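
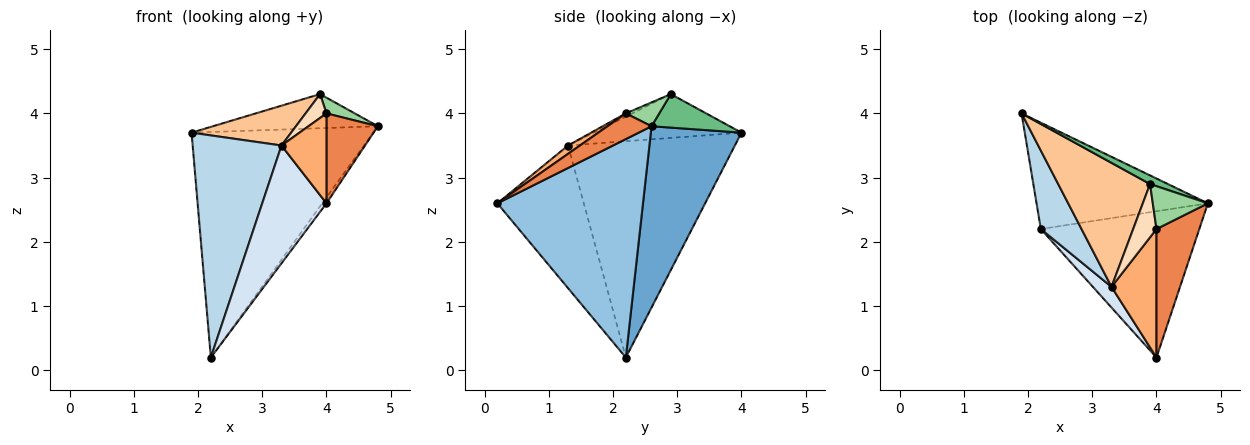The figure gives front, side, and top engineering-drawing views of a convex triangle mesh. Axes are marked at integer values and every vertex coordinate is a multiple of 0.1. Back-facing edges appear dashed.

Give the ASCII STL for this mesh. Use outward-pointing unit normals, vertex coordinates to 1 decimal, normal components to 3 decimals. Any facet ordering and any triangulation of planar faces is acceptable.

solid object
 facet normal 0.411 0.824 -0.389
  outer loop
   vertex 2.2 2.2 0.2
   vertex 1.9 4.0 3.7
   vertex 4.8 2.6 3.8
  endloop
 endfacet
 facet normal 0.809 0.024 -0.587
  outer loop
   vertex 2.2 2.2 0.2
   vertex 4.8 2.6 3.8
   vertex 4.0 0.2 2.6
  endloop
 endfacet
 facet normal -0.871 -0.464 0.164
  outer loop
   vertex 3.3 1.3 3.5
   vertex 1.9 4.0 3.7
   vertex 2.2 2.2 0.2
  endloop
 endfacet
 facet normal -0.798 -0.593 0.104
  outer loop
   vertex 3.3 1.3 3.5
   vertex 2.2 2.2 0.2
   vertex 4.0 0.2 2.6
  endloop
 endfacet
 facet normal 0.441 -0.515 0.735
  outer loop
   vertex 4.0 2.2 4.0
   vertex 4.0 0.2 2.6
   vertex 4.8 2.6 3.8
  endloop
 endfacet
 facet normal 0.150 -0.567 0.810
  outer loop
   vertex 4.0 2.2 4.0
   vertex 3.3 1.3 3.5
   vertex 4.0 0.2 2.6
  endloop
 endfacet
 facet normal -0.413 -0.279 0.867
  outer loop
   vertex 3.9 2.9 4.3
   vertex 1.9 4.0 3.7
   vertex 3.3 1.3 3.5
  endloop
 endfacet
 facet normal -0.125 -0.406 0.905
  outer loop
   vertex 3.9 2.9 4.3
   vertex 3.3 1.3 3.5
   vertex 4.0 2.2 4.0
  endloop
 endfacet
 facet normal 0.418 0.881 0.223
  outer loop
   vertex 3.9 2.9 4.3
   vertex 4.8 2.6 3.8
   vertex 1.9 4.0 3.7
  endloop
 endfacet
 facet normal 0.377 -0.319 0.870
  outer loop
   vertex 3.9 2.9 4.3
   vertex 4.0 2.2 4.0
   vertex 4.8 2.6 3.8
  endloop
 endfacet
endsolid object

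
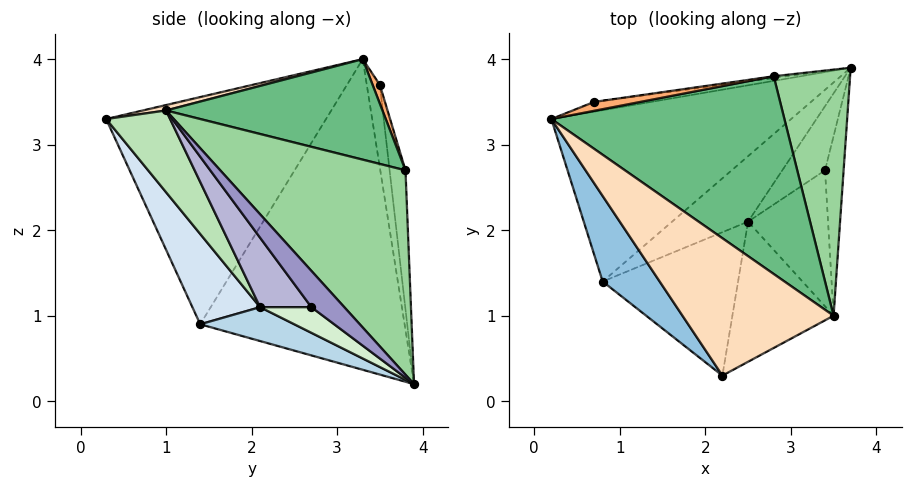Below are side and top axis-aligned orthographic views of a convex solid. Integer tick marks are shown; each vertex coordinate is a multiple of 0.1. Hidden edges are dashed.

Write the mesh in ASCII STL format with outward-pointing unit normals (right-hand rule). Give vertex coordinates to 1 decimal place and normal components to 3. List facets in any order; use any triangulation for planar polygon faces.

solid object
 facet normal -0.634 0.599 -0.490
  outer loop
   vertex 0.8 1.4 0.9
   vertex 0.2 3.3 4.0
   vertex 3.7 3.9 0.2
  endloop
 endfacet
 facet normal -0.793 -0.575 0.199
  outer loop
   vertex 0.8 1.4 0.9
   vertex 2.2 0.3 3.3
   vertex 0.2 3.3 4.0
  endloop
 endfacet
 facet normal 0.329 -0.589 -0.738
  outer loop
   vertex 2.5 2.1 1.1
   vertex 0.8 1.4 0.9
   vertex 3.7 3.9 0.2
  endloop
 endfacet
 facet normal 0.371 -0.743 -0.557
  outer loop
   vertex 2.5 2.1 1.1
   vertex 2.2 0.3 3.3
   vertex 0.8 1.4 0.9
  endloop
 endfacet
 facet normal -0.525 0.770 -0.362
  outer loop
   vertex 0.7 3.5 3.7
   vertex 3.7 3.9 0.2
   vertex 0.2 3.3 4.0
  endloop
 endfacet
 facet normal 0.345 0.407 0.846
  outer loop
   vertex 0.7 3.5 3.7
   vertex 0.2 3.3 4.0
   vertex 2.8 3.8 2.7
  endloop
 endfacet
 facet normal -0.148 0.989 -0.014
  outer loop
   vertex 0.7 3.5 3.7
   vertex 2.8 3.8 2.7
   vertex 3.7 3.9 0.2
  endloop
 endfacet
 facet normal 0.035 -0.205 0.978
  outer loop
   vertex 3.5 1.0 3.4
   vertex 0.2 3.3 4.0
   vertex 2.2 0.3 3.3
  endloop
 endfacet
 facet normal 0.376 0.312 0.872
  outer loop
   vertex 3.5 1.0 3.4
   vertex 2.8 3.8 2.7
   vertex 0.2 3.3 4.0
  endloop
 endfacet
 facet normal 0.892 0.306 0.333
  outer loop
   vertex 3.5 1.0 3.4
   vertex 3.7 3.9 0.2
   vertex 2.8 3.8 2.7
  endloop
 endfacet
 facet normal 0.432 -0.726 -0.535
  outer loop
   vertex 3.5 1.0 3.4
   vertex 2.2 0.3 3.3
   vertex 2.5 2.1 1.1
  endloop
 endfacet
 facet normal 0.407 -0.611 -0.679
  outer loop
   vertex 3.4 2.7 1.1
   vertex 2.5 2.1 1.1
   vertex 3.7 3.9 0.2
  endloop
 endfacet
 facet normal 0.775 -0.492 -0.397
  outer loop
   vertex 3.4 2.7 1.1
   vertex 3.7 3.9 0.2
   vertex 3.5 1.0 3.4
  endloop
 endfacet
 facet normal 0.467 -0.701 -0.539
  outer loop
   vertex 3.4 2.7 1.1
   vertex 3.5 1.0 3.4
   vertex 2.5 2.1 1.1
  endloop
 endfacet
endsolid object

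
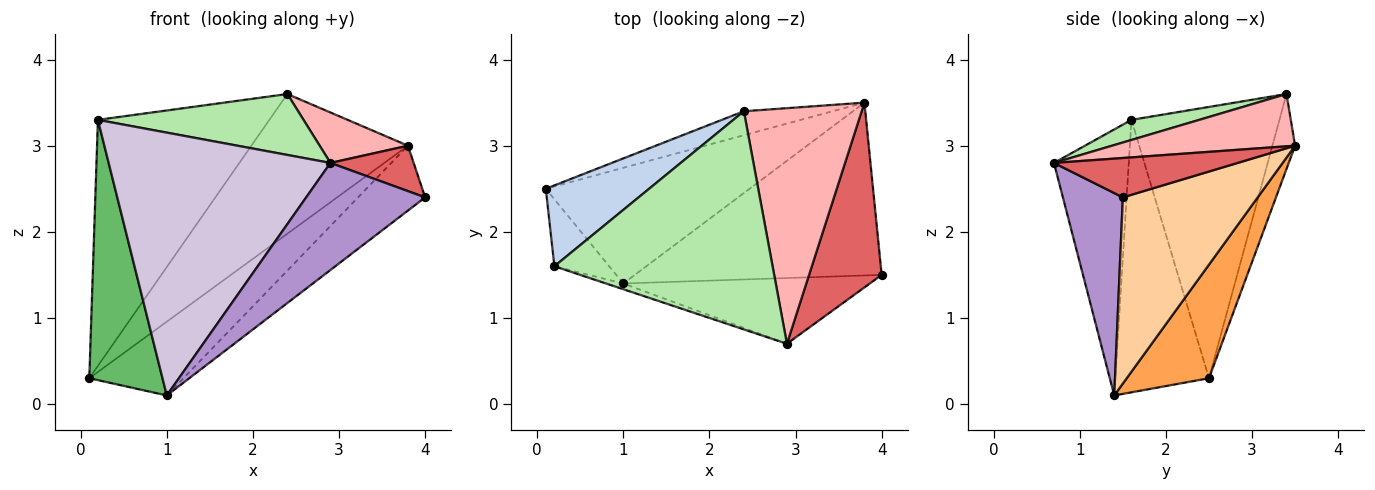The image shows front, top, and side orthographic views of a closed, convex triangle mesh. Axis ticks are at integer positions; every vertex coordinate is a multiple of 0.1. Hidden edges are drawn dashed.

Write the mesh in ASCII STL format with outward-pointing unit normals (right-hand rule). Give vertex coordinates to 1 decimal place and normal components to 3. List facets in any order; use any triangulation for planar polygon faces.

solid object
 facet normal -0.141 0.976 -0.167
  outer loop
   vertex 2.4 3.4 3.6
   vertex 3.8 3.5 3.0
   vertex 0.1 2.5 0.3
  endloop
 endfacet
 facet normal -0.634 0.735 0.242
  outer loop
   vertex 0.2 1.6 3.3
   vertex 2.4 3.4 3.6
   vertex 0.1 2.5 0.3
  endloop
 endfacet
 facet normal 0.425 0.487 -0.763
  outer loop
   vertex 1.0 1.4 0.1
   vertex 0.1 2.5 0.3
   vertex 3.8 3.5 3.0
  endloop
 endfacet
 facet normal 0.577 0.287 -0.765
  outer loop
   vertex 1.0 1.4 0.1
   vertex 3.8 3.5 3.0
   vertex 4.0 1.5 2.4
  endloop
 endfacet
 facet normal -0.778 -0.608 -0.157
  outer loop
   vertex 1.0 1.4 0.1
   vertex 0.2 1.6 3.3
   vertex 0.1 2.5 0.3
  endloop
 endfacet
 facet normal 0.088 -0.268 0.959
  outer loop
   vertex 2.9 0.7 2.8
   vertex 2.4 3.4 3.6
   vertex 0.2 1.6 3.3
  endloop
 endfacet
 facet normal 0.466 -0.211 0.859
  outer loop
   vertex 2.9 0.7 2.8
   vertex 4.0 1.5 2.4
   vertex 3.8 3.5 3.0
  endloop
 endfacet
 facet normal 0.398 -0.192 0.897
  outer loop
   vertex 2.9 0.7 2.8
   vertex 3.8 3.5 3.0
   vertex 2.4 3.4 3.6
  endloop
 endfacet
 facet normal 0.395 -0.783 -0.481
  outer loop
   vertex 2.9 0.7 2.8
   vertex 1.0 1.4 0.1
   vertex 4.0 1.5 2.4
  endloop
 endfacet
 facet normal -0.320 -0.947 -0.021
  outer loop
   vertex 2.9 0.7 2.8
   vertex 0.2 1.6 3.3
   vertex 1.0 1.4 0.1
  endloop
 endfacet
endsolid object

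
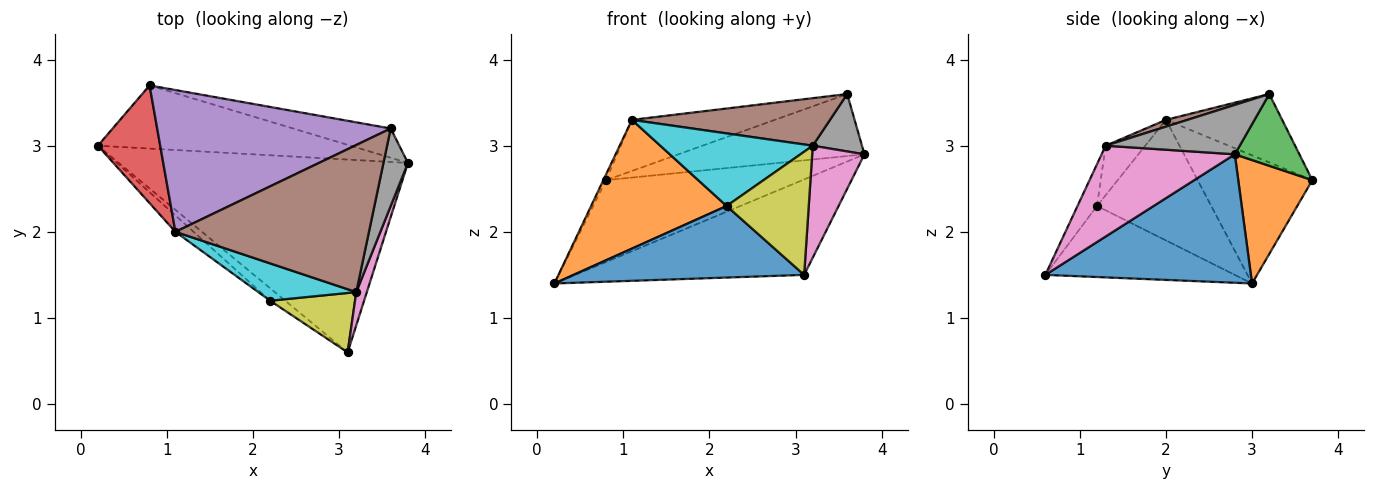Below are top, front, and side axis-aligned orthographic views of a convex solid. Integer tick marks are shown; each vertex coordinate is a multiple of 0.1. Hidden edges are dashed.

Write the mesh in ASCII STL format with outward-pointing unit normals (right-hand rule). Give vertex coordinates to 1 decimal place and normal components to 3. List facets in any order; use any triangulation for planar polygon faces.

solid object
 facet normal 0.370 0.412 -0.833
  outer loop
   vertex 3.1 0.6 1.5
   vertex 0.2 3.0 1.4
   vertex 3.8 2.8 2.9
  endloop
 endfacet
 facet normal 0.286 0.759 -0.586
  outer loop
   vertex 0.8 3.7 2.6
   vertex 3.8 2.8 2.9
   vertex 0.2 3.0 1.4
  endloop
 endfacet
 facet normal 0.300 0.863 -0.407
  outer loop
   vertex 0.8 3.7 2.6
   vertex 3.6 3.2 3.6
   vertex 3.8 2.8 2.9
  endloop
 endfacet
 facet normal -0.899 0.021 0.437
  outer loop
   vertex 0.8 3.7 2.6
   vertex 0.2 3.0 1.4
   vertex 1.1 2.0 3.3
  endloop
 endfacet
 facet normal -0.266 0.327 0.907
  outer loop
   vertex 0.8 3.7 2.6
   vertex 1.1 2.0 3.3
   vertex 3.6 3.2 3.6
  endloop
 endfacet
 facet normal 0.033 -0.307 0.951
  outer loop
   vertex 3.2 1.3 3.0
   vertex 3.6 3.2 3.6
   vertex 1.1 2.0 3.3
  endloop
 endfacet
 facet normal 0.926 -0.363 0.108
  outer loop
   vertex 3.2 1.3 3.0
   vertex 3.1 0.6 1.5
   vertex 3.8 2.8 2.9
  endloop
 endfacet
 facet normal 0.851 -0.312 0.422
  outer loop
   vertex 3.2 1.3 3.0
   vertex 3.8 2.8 2.9
   vertex 3.6 3.2 3.6
  endloop
 endfacet
 facet normal -0.209 -0.881 0.425
  outer loop
   vertex 2.2 1.2 2.3
   vertex 3.1 0.6 1.5
   vertex 3.2 1.3 3.0
  endloop
 endfacet
 facet normal -0.225 -0.867 0.445
  outer loop
   vertex 2.2 1.2 2.3
   vertex 3.2 1.3 3.0
   vertex 1.1 2.0 3.3
  endloop
 endfacet
 facet normal -0.629 -0.766 -0.133
  outer loop
   vertex 2.2 1.2 2.3
   vertex 0.2 3.0 1.4
   vertex 3.1 0.6 1.5
  endloop
 endfacet
 facet normal -0.641 -0.761 -0.097
  outer loop
   vertex 2.2 1.2 2.3
   vertex 1.1 2.0 3.3
   vertex 0.2 3.0 1.4
  endloop
 endfacet
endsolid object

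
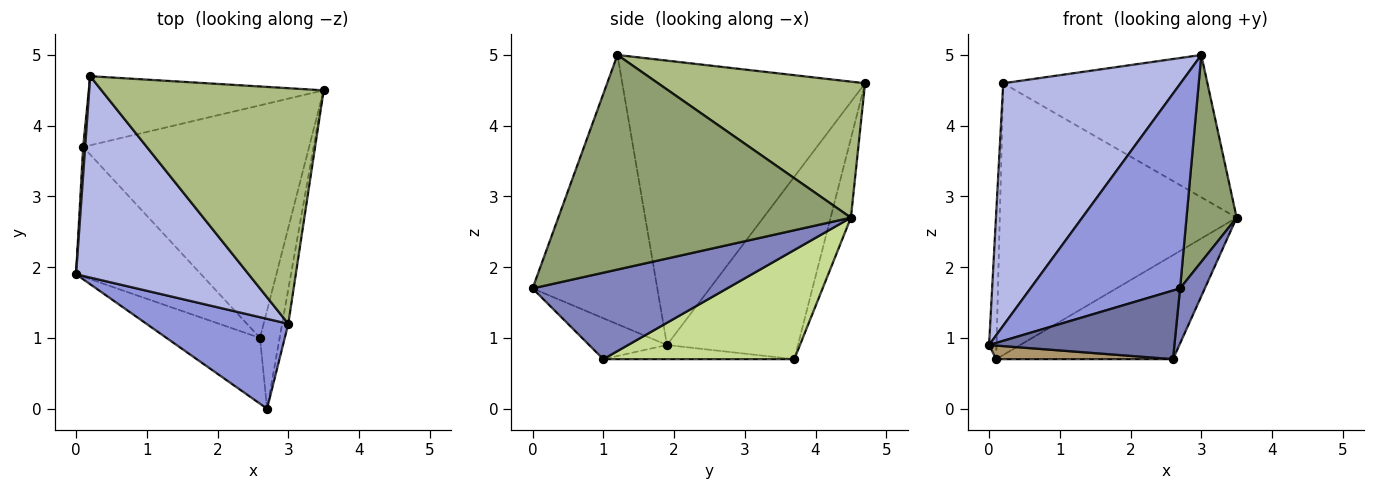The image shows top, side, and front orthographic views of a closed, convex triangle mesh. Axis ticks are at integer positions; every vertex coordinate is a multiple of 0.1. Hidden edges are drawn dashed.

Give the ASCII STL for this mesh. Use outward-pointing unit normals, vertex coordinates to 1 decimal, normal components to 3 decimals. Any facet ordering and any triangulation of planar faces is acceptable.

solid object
 facet normal -0.290 -0.691 -0.662
  outer loop
   vertex 2.6 1.0 0.7
   vertex 2.7 0.0 1.7
   vertex 0.0 1.9 0.9
  endloop
 endfacet
 facet normal 0.968 -0.123 -0.220
  outer loop
   vertex 2.6 1.0 0.7
   vertex 3.5 4.5 2.7
   vertex 2.7 0.0 1.7
  endloop
 endfacet
 facet normal -0.607 -0.728 0.320
  outer loop
   vertex 3.0 1.2 5.0
   vertex 0.0 1.9 0.9
   vertex 2.7 0.0 1.7
  endloop
 endfacet
 facet normal -0.725 -0.530 0.440
  outer loop
   vertex 3.0 1.2 5.0
   vertex 0.2 4.7 4.6
   vertex 0.0 1.9 0.9
  endloop
 endfacet
 facet normal 0.985 -0.169 -0.028
  outer loop
   vertex 3.0 1.2 5.0
   vertex 2.7 0.0 1.7
   vertex 3.5 4.5 2.7
  endloop
 endfacet
 facet normal 0.464 0.458 0.758
  outer loop
   vertex 3.0 1.2 5.0
   vertex 3.5 4.5 2.7
   vertex 0.2 4.7 4.6
  endloop
 endfacet
 facet normal 0.403 0.374 -0.835
  outer loop
   vertex 0.1 3.7 0.7
   vertex 3.5 4.5 2.7
   vertex 2.6 1.0 0.7
  endloop
 endfacet
 facet normal -0.083 0.966 -0.246
  outer loop
   vertex 0.1 3.7 0.7
   vertex 0.2 4.7 4.6
   vertex 3.5 4.5 2.7
  endloop
 endfacet
 facet normal -0.112 -0.104 -0.988
  outer loop
   vertex 0.1 3.7 0.7
   vertex 2.6 1.0 0.7
   vertex 0.0 1.9 0.9
  endloop
 endfacet
 facet normal -0.998 0.057 0.011
  outer loop
   vertex 0.1 3.7 0.7
   vertex 0.0 1.9 0.9
   vertex 0.2 4.7 4.6
  endloop
 endfacet
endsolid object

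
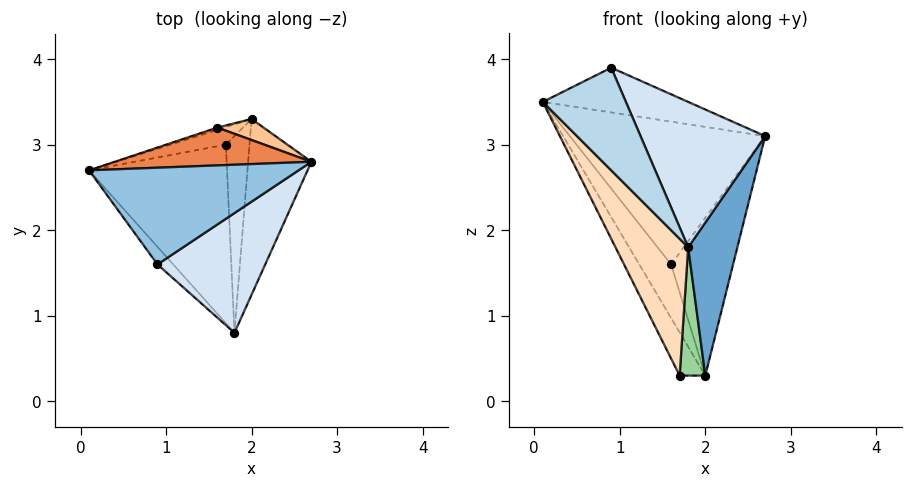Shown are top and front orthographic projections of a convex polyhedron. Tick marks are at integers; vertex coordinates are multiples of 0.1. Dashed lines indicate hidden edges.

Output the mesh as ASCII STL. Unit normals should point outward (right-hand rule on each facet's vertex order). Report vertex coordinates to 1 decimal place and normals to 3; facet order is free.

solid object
 facet normal 0.931 -0.240 -0.276
  outer loop
   vertex 2.0 3.3 0.3
   vertex 2.7 2.8 3.1
   vertex 1.8 0.8 1.8
  endloop
 endfacet
 facet normal 0.123 0.417 0.901
  outer loop
   vertex 0.9 1.6 3.9
   vertex 2.7 2.8 3.1
   vertex 0.1 2.7 3.5
  endloop
 endfacet
 facet normal -0.786 -0.610 -0.105
  outer loop
   vertex 0.9 1.6 3.9
   vertex 0.1 2.7 3.5
   vertex 1.8 0.8 1.8
  endloop
 endfacet
 facet normal 0.623 -0.604 0.497
  outer loop
   vertex 0.9 1.6 3.9
   vertex 1.8 0.8 1.8
   vertex 2.7 2.8 3.1
  endloop
 endfacet
 facet normal 0.002 0.967 0.256
  outer loop
   vertex 1.6 3.2 1.6
   vertex 0.1 2.7 3.5
   vertex 2.7 2.8 3.1
  endloop
 endfacet
 facet normal -0.360 0.932 -0.039
  outer loop
   vertex 1.6 3.2 1.6
   vertex 2.0 3.3 0.3
   vertex 0.1 2.7 3.5
  endloop
 endfacet
 facet normal 0.178 0.975 0.130
  outer loop
   vertex 1.6 3.2 1.6
   vertex 2.7 2.8 3.1
   vertex 2.0 3.3 0.3
  endloop
 endfacet
 facet normal -0.827 -0.342 -0.446
  outer loop
   vertex 1.7 3.0 0.3
   vertex 1.8 0.8 1.8
   vertex 0.1 2.7 3.5
  endloop
 endfacet
 facet normal -0.680 0.680 -0.276
  outer loop
   vertex 1.7 3.0 0.3
   vertex 0.1 2.7 3.5
   vertex 2.0 3.3 0.3
  endloop
 endfacet
 facet normal 0.479 -0.479 -0.735
  outer loop
   vertex 1.7 3.0 0.3
   vertex 2.0 3.3 0.3
   vertex 1.8 0.8 1.8
  endloop
 endfacet
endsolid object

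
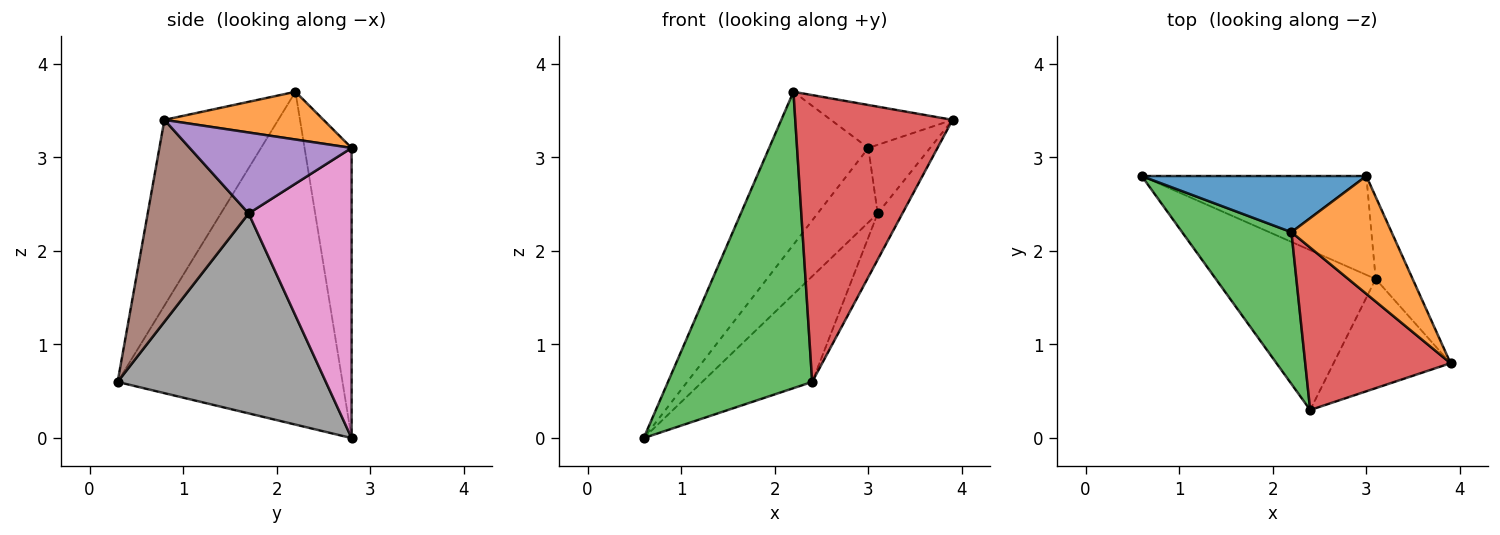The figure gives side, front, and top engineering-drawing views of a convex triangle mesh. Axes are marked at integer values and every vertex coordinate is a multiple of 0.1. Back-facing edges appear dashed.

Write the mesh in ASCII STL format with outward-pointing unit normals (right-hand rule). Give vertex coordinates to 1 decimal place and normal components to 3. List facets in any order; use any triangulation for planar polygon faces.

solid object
 facet normal -0.407 0.857 0.315
  outer loop
   vertex 2.2 2.2 3.7
   vertex 3.0 2.8 3.1
   vertex 0.6 2.8 0.0
  endloop
 endfacet
 facet normal 0.409 0.313 0.857
  outer loop
   vertex 2.2 2.2 3.7
   vertex 3.9 0.8 3.4
   vertex 3.0 2.8 3.1
  endloop
 endfacet
 facet normal -0.811 -0.520 0.267
  outer loop
   vertex 2.4 0.3 0.6
   vertex 2.2 2.2 3.7
   vertex 0.6 2.8 0.0
  endloop
 endfacet
 facet normal -0.533 -0.736 0.417
  outer loop
   vertex 2.4 0.3 0.6
   vertex 3.9 0.8 3.4
   vertex 2.2 2.2 3.7
  endloop
 endfacet
 facet normal 0.859 0.328 -0.392
  outer loop
   vertex 3.1 1.7 2.4
   vertex 3.0 2.8 3.1
   vertex 3.9 0.8 3.4
  endloop
 endfacet
 facet normal 0.846 0.207 -0.490
  outer loop
   vertex 3.1 1.7 2.4
   vertex 3.9 0.8 3.4
   vertex 2.4 0.3 0.6
  endloop
 endfacet
 facet normal 0.718 0.419 -0.556
  outer loop
   vertex 3.1 1.7 2.4
   vertex 0.6 2.8 0.0
   vertex 3.0 2.8 3.1
  endloop
 endfacet
 facet normal 0.722 0.381 -0.577
  outer loop
   vertex 3.1 1.7 2.4
   vertex 2.4 0.3 0.6
   vertex 0.6 2.8 0.0
  endloop
 endfacet
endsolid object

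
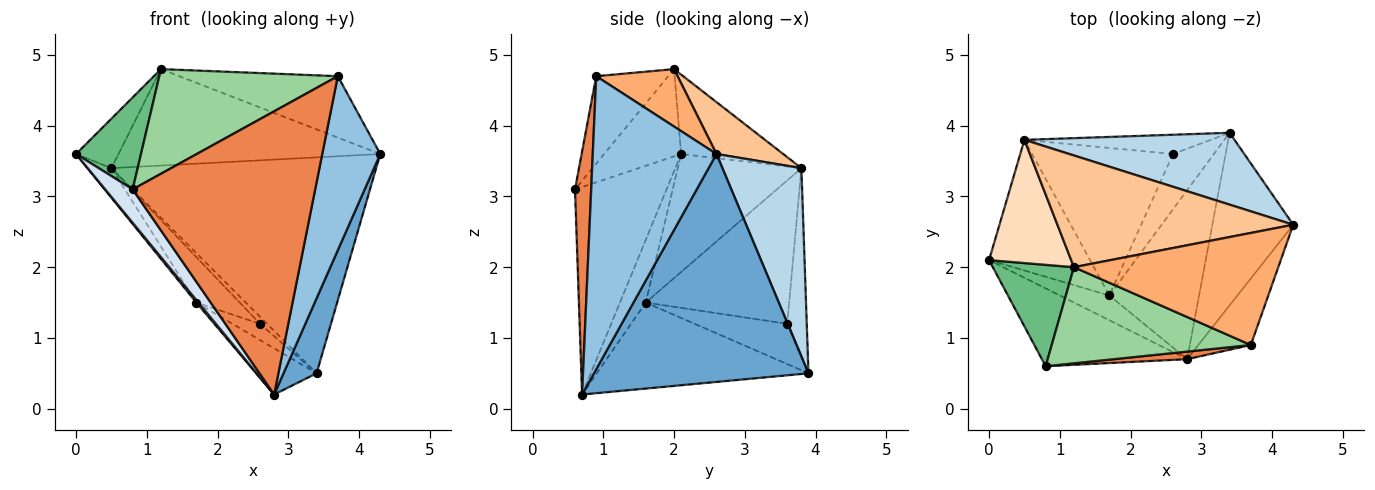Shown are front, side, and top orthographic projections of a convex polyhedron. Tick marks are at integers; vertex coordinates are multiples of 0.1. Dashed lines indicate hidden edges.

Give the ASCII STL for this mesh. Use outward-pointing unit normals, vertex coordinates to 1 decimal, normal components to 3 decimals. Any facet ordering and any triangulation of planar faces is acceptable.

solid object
 facet normal 0.933 -0.144 -0.331
  outer loop
   vertex 3.4 3.9 0.5
   vertex 4.3 2.6 3.6
   vertex 2.8 0.7 0.2
  endloop
 endfacet
 facet normal 0.894 -0.419 -0.160
  outer loop
   vertex 3.7 0.9 4.7
   vertex 2.8 0.7 0.2
   vertex 4.3 2.6 3.6
  endloop
 endfacet
 facet normal 0.272 0.913 0.304
  outer loop
   vertex 0.5 3.8 3.4
   vertex 4.3 2.6 3.6
   vertex 3.4 3.9 0.5
  endloop
 endfacet
 facet normal -0.796 -0.239 -0.557
  outer loop
   vertex 0.8 0.6 3.1
   vertex 0.0 2.1 3.6
   vertex 2.8 0.7 0.2
  endloop
 endfacet
 facet normal 0.088 -0.996 0.027
  outer loop
   vertex 0.8 0.6 3.1
   vertex 2.8 0.7 0.2
   vertex 3.7 0.9 4.7
  endloop
 endfacet
 facet normal 0.239 0.467 0.852
  outer loop
   vertex 1.2 2.0 4.8
   vertex 3.7 0.9 4.7
   vertex 4.3 2.6 3.6
  endloop
 endfacet
 facet normal 0.164 0.645 0.747
  outer loop
   vertex 1.2 2.0 4.8
   vertex 4.3 2.6 3.6
   vertex 0.5 3.8 3.4
  endloop
 endfacet
 facet normal -0.668 0.278 0.691
  outer loop
   vertex 1.2 2.0 4.8
   vertex 0.5 3.8 3.4
   vertex 0.0 2.1 3.6
  endloop
 endfacet
 facet normal -0.623 -0.525 0.579
  outer loop
   vertex 1.2 2.0 4.8
   vertex 0.0 2.1 3.6
   vertex 0.8 0.6 3.1
  endloop
 endfacet
 facet normal -0.285 -0.706 0.648
  outer loop
   vertex 1.2 2.0 4.8
   vertex 0.8 0.6 3.1
   vertex 3.7 0.9 4.7
  endloop
 endfacet
 facet normal -0.679 0.194 -0.708
  outer loop
   vertex 1.7 1.6 1.5
   vertex 3.4 3.9 0.5
   vertex 2.8 0.7 0.2
  endloop
 endfacet
 facet normal -0.783 -0.063 -0.619
  outer loop
   vertex 1.7 1.6 1.5
   vertex 2.8 0.7 0.2
   vertex 0.0 2.1 3.6
  endloop
 endfacet
 facet normal -0.752 0.145 -0.643
  outer loop
   vertex 1.7 1.6 1.5
   vertex 0.0 2.1 3.6
   vertex 0.5 3.8 3.4
  endloop
 endfacet
 facet normal -0.689 0.250 -0.680
  outer loop
   vertex 2.6 3.6 1.2
   vertex 0.5 3.8 3.4
   vertex 3.4 3.9 0.5
  endloop
 endfacet
 facet normal -0.687 0.204 -0.697
  outer loop
   vertex 2.6 3.6 1.2
   vertex 3.4 3.9 0.5
   vertex 1.7 1.6 1.5
  endloop
 endfacet
 facet normal -0.697 0.211 -0.685
  outer loop
   vertex 2.6 3.6 1.2
   vertex 1.7 1.6 1.5
   vertex 0.5 3.8 3.4
  endloop
 endfacet
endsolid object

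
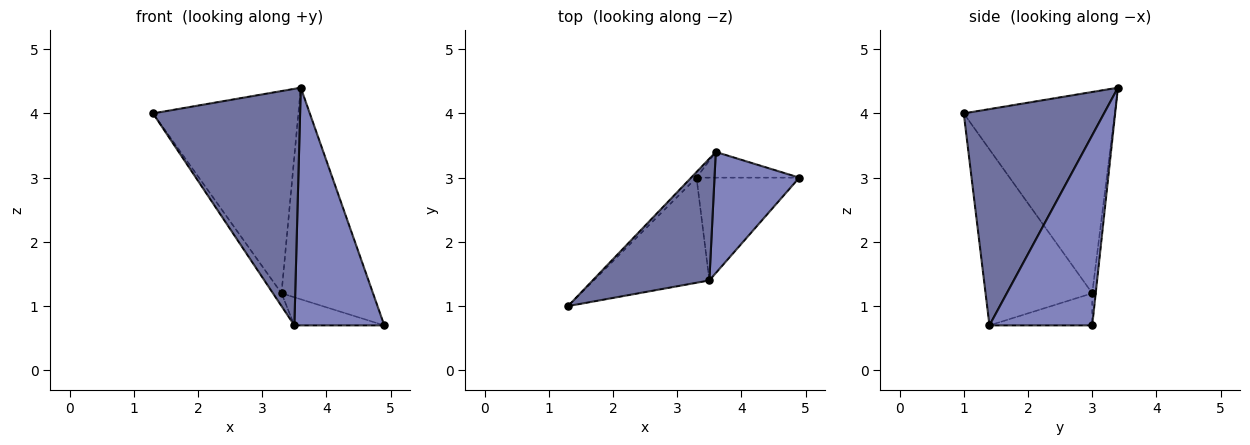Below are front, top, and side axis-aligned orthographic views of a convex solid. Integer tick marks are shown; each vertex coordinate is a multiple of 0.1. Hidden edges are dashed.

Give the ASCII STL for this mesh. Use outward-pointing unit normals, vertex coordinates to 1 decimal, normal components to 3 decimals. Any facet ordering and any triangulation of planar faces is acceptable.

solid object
 facet normal 0.647 -0.678 0.349
  outer loop
   vertex 3.5 1.4 0.7
   vertex 3.6 3.4 4.4
   vertex 1.3 1.0 4.0
  endloop
 endfacet
 facet normal 0.713 -0.624 0.318
  outer loop
   vertex 3.5 1.4 0.7
   vertex 4.9 3.0 0.7
   vertex 3.6 3.4 4.4
  endloop
 endfacet
 facet normal -0.289 0.253 -0.924
  outer loop
   vertex 3.3 3.0 1.2
   vertex 4.9 3.0 0.7
   vertex 3.5 1.4 0.7
  endloop
 endfacet
 facet normal -0.038 0.992 -0.120
  outer loop
   vertex 3.3 3.0 1.2
   vertex 3.6 3.4 4.4
   vertex 4.9 3.0 0.7
  endloop
 endfacet
 facet normal -0.834 0.067 -0.548
  outer loop
   vertex 3.3 3.0 1.2
   vertex 3.5 1.4 0.7
   vertex 1.3 1.0 4.0
  endloop
 endfacet
 facet normal -0.720 0.693 -0.019
  outer loop
   vertex 3.3 3.0 1.2
   vertex 1.3 1.0 4.0
   vertex 3.6 3.4 4.4
  endloop
 endfacet
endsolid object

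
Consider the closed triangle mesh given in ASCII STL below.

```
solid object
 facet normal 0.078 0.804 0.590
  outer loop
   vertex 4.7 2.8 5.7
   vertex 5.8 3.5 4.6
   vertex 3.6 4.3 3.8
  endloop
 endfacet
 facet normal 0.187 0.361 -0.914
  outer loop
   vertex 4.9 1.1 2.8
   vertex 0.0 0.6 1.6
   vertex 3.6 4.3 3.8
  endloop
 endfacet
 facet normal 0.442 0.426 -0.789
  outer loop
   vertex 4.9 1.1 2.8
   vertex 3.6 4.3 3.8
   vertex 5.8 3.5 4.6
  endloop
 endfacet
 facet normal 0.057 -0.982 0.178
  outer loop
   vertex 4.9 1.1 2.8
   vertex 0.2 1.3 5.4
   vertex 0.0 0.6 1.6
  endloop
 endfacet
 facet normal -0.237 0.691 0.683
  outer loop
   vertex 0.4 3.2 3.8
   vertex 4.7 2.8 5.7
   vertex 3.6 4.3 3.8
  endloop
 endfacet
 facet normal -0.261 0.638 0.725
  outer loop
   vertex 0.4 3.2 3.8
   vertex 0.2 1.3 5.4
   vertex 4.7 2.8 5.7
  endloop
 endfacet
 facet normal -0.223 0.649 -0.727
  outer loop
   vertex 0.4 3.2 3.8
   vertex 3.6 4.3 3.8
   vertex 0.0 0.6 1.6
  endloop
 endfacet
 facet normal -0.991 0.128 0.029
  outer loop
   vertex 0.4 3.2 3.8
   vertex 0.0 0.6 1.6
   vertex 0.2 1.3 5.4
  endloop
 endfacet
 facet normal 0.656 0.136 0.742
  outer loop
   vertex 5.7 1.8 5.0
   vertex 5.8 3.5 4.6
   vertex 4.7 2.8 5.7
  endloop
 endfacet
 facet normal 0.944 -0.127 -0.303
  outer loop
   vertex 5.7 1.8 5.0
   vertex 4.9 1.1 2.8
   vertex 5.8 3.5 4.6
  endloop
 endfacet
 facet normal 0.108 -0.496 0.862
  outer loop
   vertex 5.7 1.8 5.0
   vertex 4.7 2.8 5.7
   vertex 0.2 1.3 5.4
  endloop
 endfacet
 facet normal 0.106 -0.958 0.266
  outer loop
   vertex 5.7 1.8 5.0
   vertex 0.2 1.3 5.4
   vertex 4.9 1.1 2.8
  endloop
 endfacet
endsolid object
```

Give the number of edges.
18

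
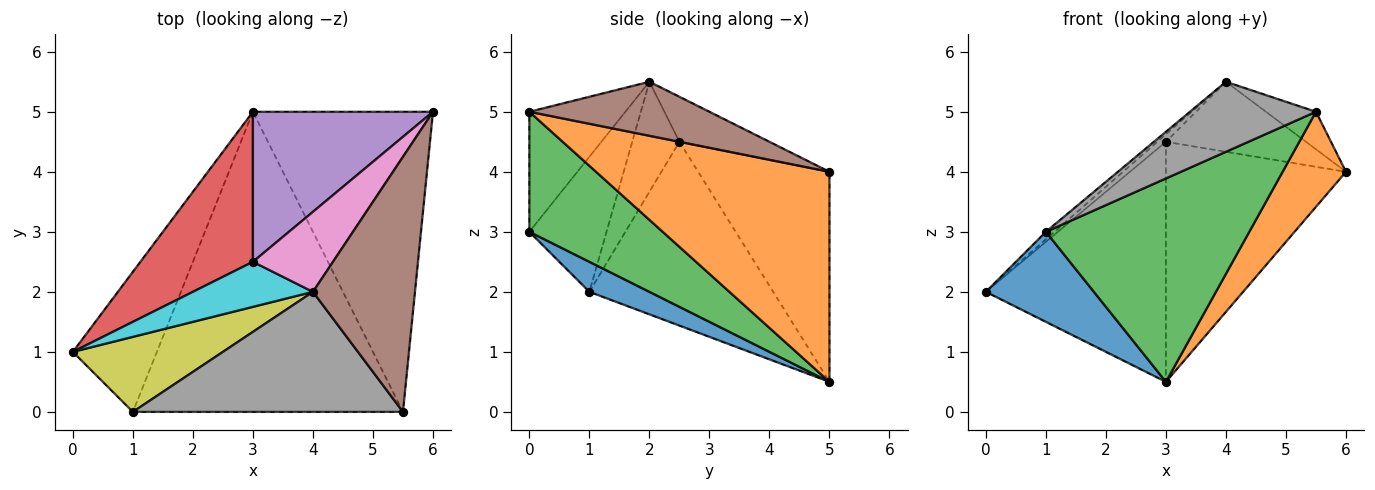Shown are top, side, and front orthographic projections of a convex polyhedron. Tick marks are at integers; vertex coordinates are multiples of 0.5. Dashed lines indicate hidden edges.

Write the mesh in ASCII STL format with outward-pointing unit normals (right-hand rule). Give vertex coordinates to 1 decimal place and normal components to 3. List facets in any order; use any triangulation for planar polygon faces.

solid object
 facet normal 0.288 -0.518 -0.806
  outer loop
   vertex 1.0 0.0 3.0
   vertex 0.0 1.0 2.0
   vertex 3.0 5.0 0.5
  endloop
 endfacet
 facet normal 0.744 -0.202 -0.637
  outer loop
   vertex 5.5 0.0 5.0
   vertex 3.0 5.0 0.5
   vertex 6.0 5.0 4.0
  endloop
 endfacet
 facet normal 0.345 -0.527 -0.777
  outer loop
   vertex 5.5 0.0 5.0
   vertex 1.0 0.0 3.0
   vertex 3.0 5.0 0.5
  endloop
 endfacet
 facet normal -0.654 0.641 0.401
  outer loop
   vertex 3.0 2.5 4.5
   vertex 3.0 5.0 0.5
   vertex 0.0 1.0 2.0
  endloop
 endfacet
 facet normal -0.526 0.721 0.451
  outer loop
   vertex 3.0 2.5 4.5
   vertex 6.0 5.0 4.0
   vertex 3.0 5.0 0.5
  endloop
 endfacet
 facet normal 0.464 0.129 0.876
  outer loop
   vertex 4.0 2.0 5.5
   vertex 5.5 0.0 5.0
   vertex 6.0 5.0 4.0
  endloop
 endfacet
 facet normal -0.390 0.606 0.693
  outer loop
   vertex 4.0 2.0 5.5
   vertex 6.0 5.0 4.0
   vertex 3.0 2.5 4.5
  endloop
 endfacet
 facet normal -0.358 -0.470 0.806
  outer loop
   vertex 4.0 2.0 5.5
   vertex 1.0 0.0 3.0
   vertex 5.5 0.0 5.0
  endloop
 endfacet
 facet normal -0.667 0.074 0.741
  outer loop
   vertex 4.0 2.0 5.5
   vertex 0.0 1.0 2.0
   vertex 1.0 0.0 3.0
  endloop
 endfacet
 facet normal -0.671 0.122 0.732
  outer loop
   vertex 4.0 2.0 5.5
   vertex 3.0 2.5 4.5
   vertex 0.0 1.0 2.0
  endloop
 endfacet
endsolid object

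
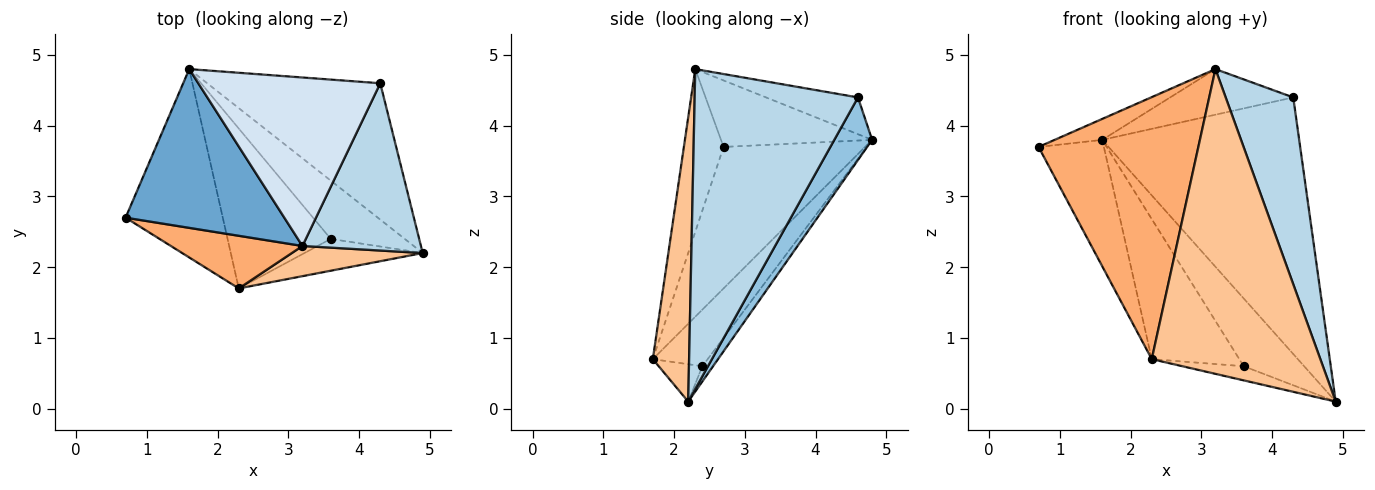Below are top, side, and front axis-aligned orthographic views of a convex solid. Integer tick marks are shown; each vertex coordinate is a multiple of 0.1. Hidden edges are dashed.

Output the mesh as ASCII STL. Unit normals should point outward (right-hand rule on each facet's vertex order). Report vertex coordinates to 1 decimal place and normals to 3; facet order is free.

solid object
 facet normal -0.384 0.121 0.916
  outer loop
   vertex 3.2 2.3 4.8
   vertex 1.6 4.8 3.8
   vertex 0.7 2.7 3.7
  endloop
 endfacet
 facet normal 0.167 0.871 -0.463
  outer loop
   vertex 4.3 4.6 4.4
   vertex 4.9 2.2 0.1
   vertex 1.6 4.8 3.8
  endloop
 endfacet
 facet normal 0.874 -0.362 0.324
  outer loop
   vertex 4.3 4.6 4.4
   vertex 3.2 2.3 4.8
   vertex 4.9 2.2 0.1
  endloop
 endfacet
 facet normal -0.192 0.256 0.947
  outer loop
   vertex 4.3 4.6 4.4
   vertex 1.6 4.8 3.8
   vertex 3.2 2.3 4.8
  endloop
 endfacet
 facet normal -0.770 0.355 -0.529
  outer loop
   vertex 2.3 1.7 0.7
   vertex 0.7 2.7 3.7
   vertex 1.6 4.8 3.8
  endloop
 endfacet
 facet normal -0.237 -0.953 0.191
  outer loop
   vertex 2.3 1.7 0.7
   vertex 3.2 2.3 4.8
   vertex 0.7 2.7 3.7
  endloop
 endfacet
 facet normal 0.209 -0.973 0.096
  outer loop
   vertex 2.3 1.7 0.7
   vertex 4.9 2.2 0.1
   vertex 3.2 2.3 4.8
  endloop
 endfacet
 facet normal -0.133 0.751 -0.647
  outer loop
   vertex 3.6 2.4 0.6
   vertex 1.6 4.8 3.8
   vertex 4.9 2.2 0.1
  endloop
 endfacet
 facet normal -0.278 0.390 -0.878
  outer loop
   vertex 3.6 2.4 0.6
   vertex 4.9 2.2 0.1
   vertex 2.3 1.7 0.7
  endloop
 endfacet
 facet normal -0.381 0.609 -0.695
  outer loop
   vertex 3.6 2.4 0.6
   vertex 2.3 1.7 0.7
   vertex 1.6 4.8 3.8
  endloop
 endfacet
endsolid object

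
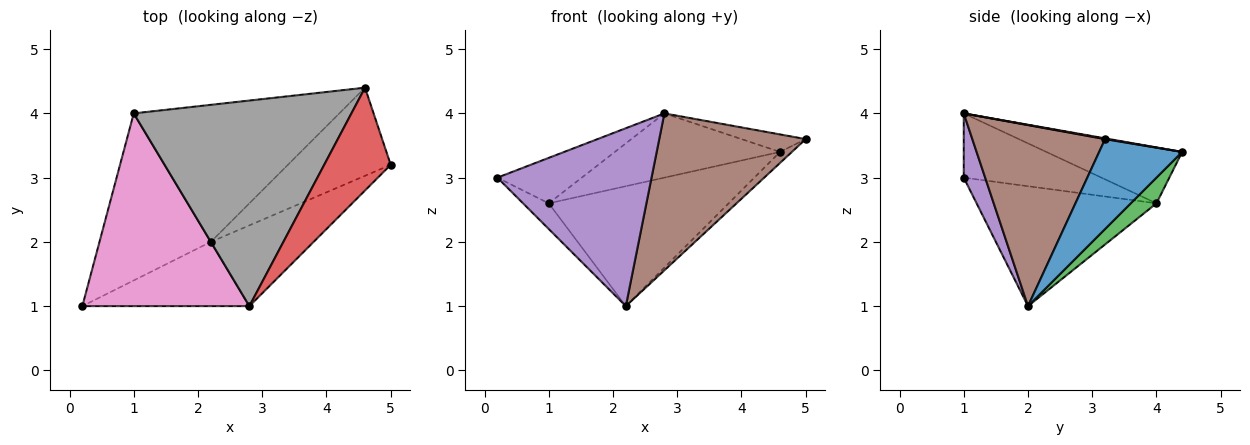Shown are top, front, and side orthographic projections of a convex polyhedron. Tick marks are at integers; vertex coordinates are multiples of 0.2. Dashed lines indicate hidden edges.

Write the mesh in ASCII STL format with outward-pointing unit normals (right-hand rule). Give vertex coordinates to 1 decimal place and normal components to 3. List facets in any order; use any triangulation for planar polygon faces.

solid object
 facet normal 0.656 0.094 -0.749
  outer loop
   vertex 2.2 2.0 1.0
   vertex 4.6 4.4 3.4
   vertex 5.0 3.2 3.6
  endloop
 endfacet
 facet normal -0.729 0.104 -0.677
  outer loop
   vertex 1.0 4.0 2.6
   vertex 2.2 2.0 1.0
   vertex 0.2 1.0 3.0
  endloop
 endfacet
 facet normal 0.094 0.656 -0.749
  outer loop
   vertex 1.0 4.0 2.6
   vertex 4.6 4.4 3.4
   vertex 2.2 2.0 1.0
  endloop
 endfacet
 facet normal 0.011 0.168 0.986
  outer loop
   vertex 2.8 1.0 4.0
   vertex 5.0 3.2 3.6
   vertex 4.6 4.4 3.4
  endloop
 endfacet
 facet normal 0.130 -0.933 -0.337
  outer loop
   vertex 2.8 1.0 4.0
   vertex 0.2 1.0 3.0
   vertex 2.2 2.0 1.0
  endloop
 endfacet
 facet normal 0.628 -0.692 -0.356
  outer loop
   vertex 2.8 1.0 4.0
   vertex 2.2 2.0 1.0
   vertex 5.0 3.2 3.6
  endloop
 endfacet
 facet normal -0.351 0.215 0.912
  outer loop
   vertex 2.8 1.0 4.0
   vertex 1.0 4.0 2.6
   vertex 0.2 1.0 3.0
  endloop
 endfacet
 facet normal -0.238 0.290 0.927
  outer loop
   vertex 2.8 1.0 4.0
   vertex 4.6 4.4 3.4
   vertex 1.0 4.0 2.6
  endloop
 endfacet
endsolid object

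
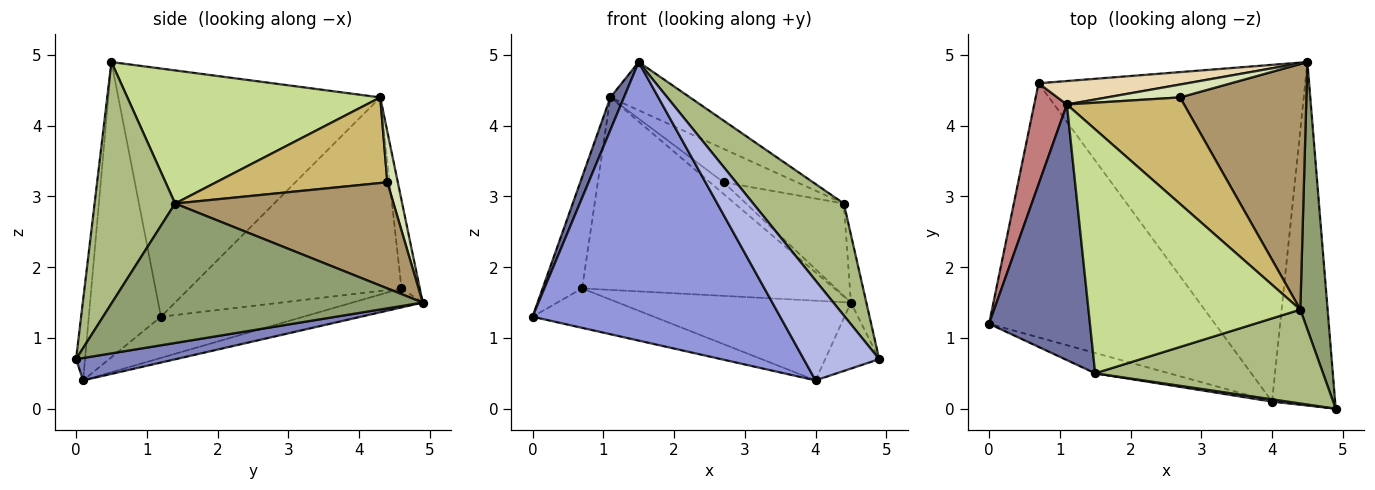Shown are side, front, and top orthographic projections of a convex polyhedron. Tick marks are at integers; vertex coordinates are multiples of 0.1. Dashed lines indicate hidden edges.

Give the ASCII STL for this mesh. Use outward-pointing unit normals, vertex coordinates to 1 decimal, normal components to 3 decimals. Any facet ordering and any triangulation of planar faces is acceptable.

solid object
 facet normal -0.925 -0.048 0.376
  outer loop
   vertex 1.1 4.3 4.4
   vertex 0.0 1.2 1.3
   vertex 1.5 0.5 4.9
  endloop
 endfacet
 facet normal 0.329 0.178 -0.927
  outer loop
   vertex 4.0 0.1 0.4
   vertex 4.5 4.9 1.5
   vertex 4.9 0.0 0.7
  endloop
 endfacet
 facet normal -0.279 -0.958 -0.070
  outer loop
   vertex 4.0 0.1 0.4
   vertex 1.5 0.5 4.9
   vertex 0.0 1.2 1.3
  endloop
 endfacet
 facet normal -0.118 -0.993 0.023
  outer loop
   vertex 4.0 0.1 0.4
   vertex 4.9 0.0 0.7
   vertex 1.5 0.5 4.9
  endloop
 endfacet
 facet normal 0.980 0.049 0.192
  outer loop
   vertex 4.4 1.4 2.9
   vertex 4.9 0.0 0.7
   vertex 4.5 4.9 1.5
  endloop
 endfacet
 facet normal 0.563 -0.633 0.531
  outer loop
   vertex 4.4 1.4 2.9
   vertex 1.5 0.5 4.9
   vertex 4.9 0.0 0.7
  endloop
 endfacet
 facet normal 0.525 0.165 0.835
  outer loop
   vertex 4.4 1.4 2.9
   vertex 1.1 4.3 4.4
   vertex 1.5 0.5 4.9
  endloop
 endfacet
 facet normal 0.458 0.596 0.660
  outer loop
   vertex 2.7 4.4 3.2
   vertex 4.5 4.9 1.5
   vertex 1.1 4.3 4.4
  endloop
 endfacet
 facet normal 0.618 0.277 0.736
  outer loop
   vertex 2.7 4.4 3.2
   vertex 4.4 1.4 2.9
   vertex 4.5 4.9 1.5
  endloop
 endfacet
 facet normal 0.572 0.246 0.783
  outer loop
   vertex 2.7 4.4 3.2
   vertex 1.1 4.3 4.4
   vertex 4.4 1.4 2.9
  endloop
 endfacet
 facet normal -0.069 0.230 -0.971
  outer loop
   vertex 0.7 4.6 1.7
   vertex 4.5 4.9 1.5
   vertex 4.0 0.1 0.4
  endloop
 endfacet
 facet normal -0.072 0.990 0.121
  outer loop
   vertex 0.7 4.6 1.7
   vertex 1.1 4.3 4.4
   vertex 4.5 4.9 1.5
  endloop
 endfacet
 facet normal -0.177 0.151 -0.973
  outer loop
   vertex 0.7 4.6 1.7
   vertex 4.0 0.1 0.4
   vertex 0.0 1.2 1.3
  endloop
 endfacet
 facet normal -0.970 0.180 0.164
  outer loop
   vertex 0.7 4.6 1.7
   vertex 0.0 1.2 1.3
   vertex 1.1 4.3 4.4
  endloop
 endfacet
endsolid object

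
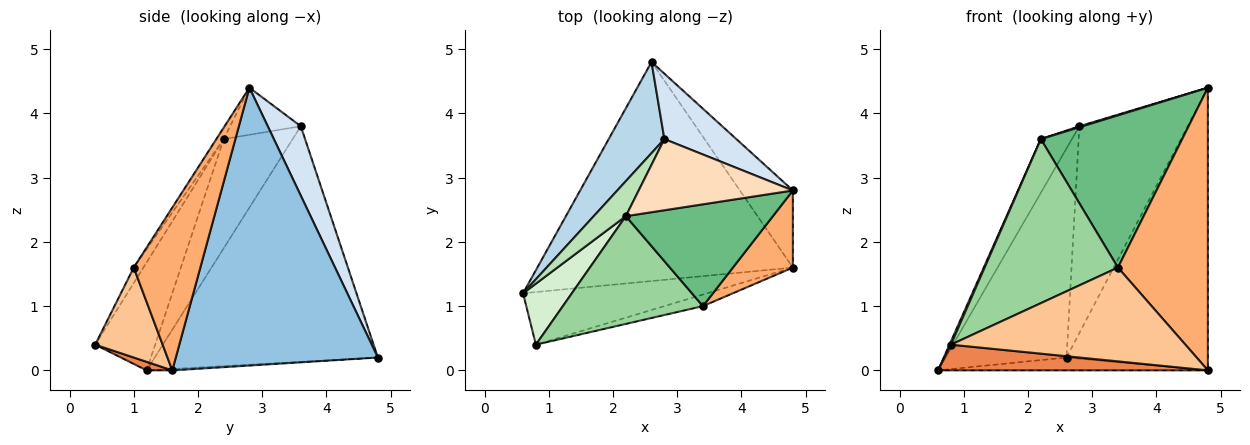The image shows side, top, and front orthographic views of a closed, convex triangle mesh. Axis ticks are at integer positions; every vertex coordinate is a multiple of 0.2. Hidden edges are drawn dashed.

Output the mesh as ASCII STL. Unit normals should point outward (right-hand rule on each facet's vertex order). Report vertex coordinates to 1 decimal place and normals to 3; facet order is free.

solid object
 facet normal -0.006 0.059 -0.998
  outer loop
   vertex 2.6 4.8 0.2
   vertex 4.8 1.6 0.0
   vertex 0.6 1.2 0.0
  endloop
 endfacet
 facet normal 0.810 0.566 -0.154
  outer loop
   vertex 4.8 2.8 4.4
   vertex 4.8 1.6 0.0
   vertex 2.6 4.8 0.2
  endloop
 endfacet
 facet normal -0.861 0.467 0.203
  outer loop
   vertex 2.8 3.6 3.8
   vertex 2.6 4.8 0.2
   vertex 0.6 1.2 0.0
  endloop
 endfacet
 facet normal 0.279 0.915 0.290
  outer loop
   vertex 2.8 3.6 3.8
   vertex 4.8 2.8 4.4
   vertex 2.6 4.8 0.2
  endloop
 endfacet
 facet normal 0.042 -0.438 -0.898
  outer loop
   vertex 0.8 0.4 0.4
   vertex 0.6 1.2 0.0
   vertex 4.8 1.6 0.0
  endloop
 endfacet
 facet normal 0.581 -0.785 0.214
  outer loop
   vertex 3.4 1.0 1.6
   vertex 4.8 1.6 0.0
   vertex 4.8 2.8 4.4
  endloop
 endfacet
 facet normal 0.275 -0.954 -0.118
  outer loop
   vertex 3.4 1.0 1.6
   vertex 0.8 0.4 0.4
   vertex 4.8 1.6 0.0
  endloop
 endfacet
 facet normal -0.292 -0.013 0.956
  outer loop
   vertex 2.2 2.4 3.6
   vertex 4.8 2.8 4.4
   vertex 2.8 3.6 3.8
  endloop
 endfacet
 facet normal -0.043 -0.830 0.555
  outer loop
   vertex 2.2 2.4 3.6
   vertex 3.4 1.0 1.6
   vertex 4.8 2.8 4.4
  endloop
 endfacet
 facet normal -0.060 -0.834 0.548
  outer loop
   vertex 2.2 2.4 3.6
   vertex 0.8 0.4 0.4
   vertex 3.4 1.0 1.6
  endloop
 endfacet
 facet normal -0.880 0.397 0.259
  outer loop
   vertex 2.2 2.4 3.6
   vertex 2.8 3.6 3.8
   vertex 0.6 1.2 0.0
  endloop
 endfacet
 facet normal -0.911 -0.022 0.412
  outer loop
   vertex 2.2 2.4 3.6
   vertex 0.6 1.2 0.0
   vertex 0.8 0.4 0.4
  endloop
 endfacet
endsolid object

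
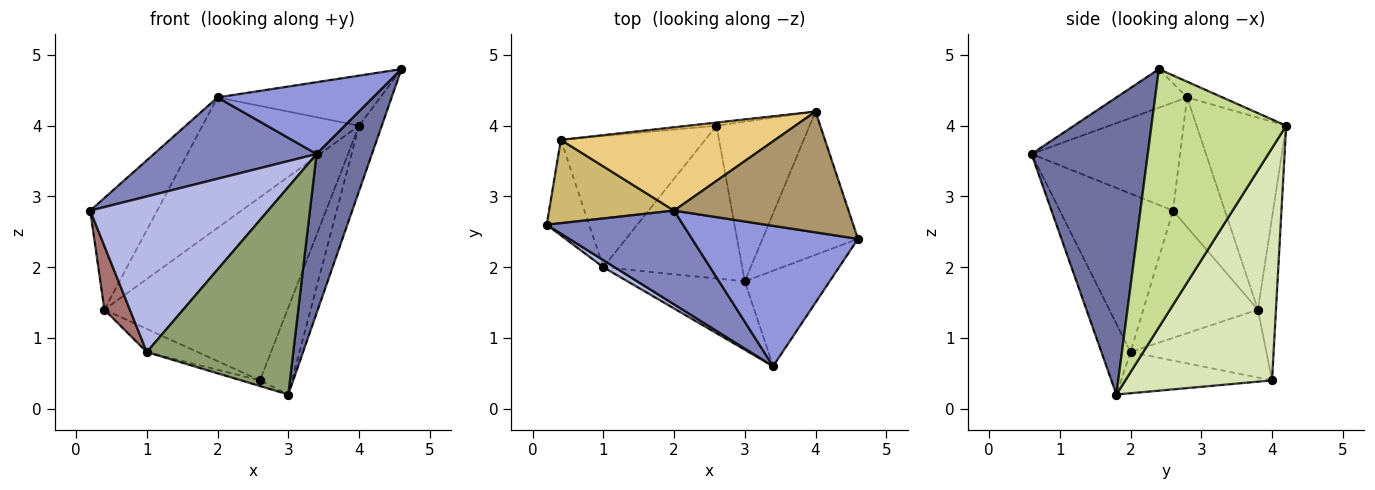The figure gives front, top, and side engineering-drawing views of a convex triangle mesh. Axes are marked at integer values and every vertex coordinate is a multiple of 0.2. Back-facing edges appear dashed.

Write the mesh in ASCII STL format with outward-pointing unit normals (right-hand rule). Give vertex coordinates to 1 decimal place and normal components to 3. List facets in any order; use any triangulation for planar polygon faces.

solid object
 facet normal 0.874 -0.416 -0.250
  outer loop
   vertex 3.0 1.8 0.2
   vertex 4.6 2.4 4.8
   vertex 3.4 0.6 3.6
  endloop
 endfacet
 facet normal -0.514 -0.562 0.648
  outer loop
   vertex 2.0 2.8 4.4
   vertex 0.2 2.6 2.8
   vertex 3.4 0.6 3.6
  endloop
 endfacet
 facet normal -0.203 -0.446 0.872
  outer loop
   vertex 2.0 2.8 4.4
   vertex 3.4 0.6 3.6
   vertex 4.6 2.4 4.8
  endloop
 endfacet
 facet normal -0.536 -0.843 0.038
  outer loop
   vertex 1.0 2.0 0.8
   vertex 3.4 0.6 3.6
   vertex 0.2 2.6 2.8
  endloop
 endfacet
 facet normal -0.186 -0.933 -0.308
  outer loop
   vertex 1.0 2.0 0.8
   vertex 3.0 1.8 0.2
   vertex 3.4 0.6 3.6
  endloop
 endfacet
 facet normal -0.284 0.035 -0.958
  outer loop
   vertex 1.0 2.0 0.8
   vertex 2.6 4.0 0.4
   vertex 3.0 1.8 0.2
  endloop
 endfacet
 facet normal 0.926 0.157 -0.343
  outer loop
   vertex 4.0 4.2 4.0
   vertex 4.6 2.4 4.8
   vertex 3.0 1.8 0.2
  endloop
 endfacet
 facet normal 0.910 0.199 -0.365
  outer loop
   vertex 4.0 4.2 4.0
   vertex 3.0 1.8 0.2
   vertex 2.6 4.0 0.4
  endloop
 endfacet
 facet normal -0.083 0.382 0.921
  outer loop
   vertex 4.0 4.2 4.0
   vertex 2.0 2.8 4.4
   vertex 4.6 2.4 4.8
  endloop
 endfacet
 facet normal -0.527 0.681 0.508
  outer loop
   vertex 0.4 3.8 1.4
   vertex 0.2 2.6 2.8
   vertex 2.0 2.8 4.4
  endloop
 endfacet
 facet normal -0.434 0.759 0.485
  outer loop
   vertex 0.4 3.8 1.4
   vertex 2.0 2.8 4.4
   vertex 4.0 4.2 4.0
  endloop
 endfacet
 facet normal -0.098 0.995 -0.017
  outer loop
   vertex 0.4 3.8 1.4
   vertex 4.0 4.2 4.0
   vertex 2.6 4.0 0.4
  endloop
 endfacet
 facet normal -0.928 -0.206 -0.309
  outer loop
   vertex 0.4 3.8 1.4
   vertex 1.0 2.0 0.8
   vertex 0.2 2.6 2.8
  endloop
 endfacet
 facet normal -0.420 0.158 -0.894
  outer loop
   vertex 0.4 3.8 1.4
   vertex 2.6 4.0 0.4
   vertex 1.0 2.0 0.8
  endloop
 endfacet
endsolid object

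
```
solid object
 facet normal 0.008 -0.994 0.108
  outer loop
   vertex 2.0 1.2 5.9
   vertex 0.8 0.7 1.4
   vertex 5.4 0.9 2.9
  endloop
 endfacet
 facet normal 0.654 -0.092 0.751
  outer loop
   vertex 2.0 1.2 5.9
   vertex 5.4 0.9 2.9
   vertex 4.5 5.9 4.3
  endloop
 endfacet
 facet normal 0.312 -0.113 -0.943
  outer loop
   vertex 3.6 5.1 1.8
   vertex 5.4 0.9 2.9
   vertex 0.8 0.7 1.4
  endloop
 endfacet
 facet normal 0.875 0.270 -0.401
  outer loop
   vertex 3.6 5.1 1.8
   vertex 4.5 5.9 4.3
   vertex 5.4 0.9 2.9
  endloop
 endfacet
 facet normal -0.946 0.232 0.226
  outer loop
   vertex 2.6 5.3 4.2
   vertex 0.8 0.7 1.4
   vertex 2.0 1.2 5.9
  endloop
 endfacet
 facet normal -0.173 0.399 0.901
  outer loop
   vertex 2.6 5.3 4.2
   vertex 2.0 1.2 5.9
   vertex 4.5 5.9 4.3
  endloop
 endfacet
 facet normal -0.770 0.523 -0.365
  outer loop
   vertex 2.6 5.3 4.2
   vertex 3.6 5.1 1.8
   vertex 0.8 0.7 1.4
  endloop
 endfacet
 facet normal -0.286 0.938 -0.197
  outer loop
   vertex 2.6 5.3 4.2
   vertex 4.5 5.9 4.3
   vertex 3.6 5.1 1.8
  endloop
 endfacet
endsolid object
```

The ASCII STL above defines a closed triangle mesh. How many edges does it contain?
12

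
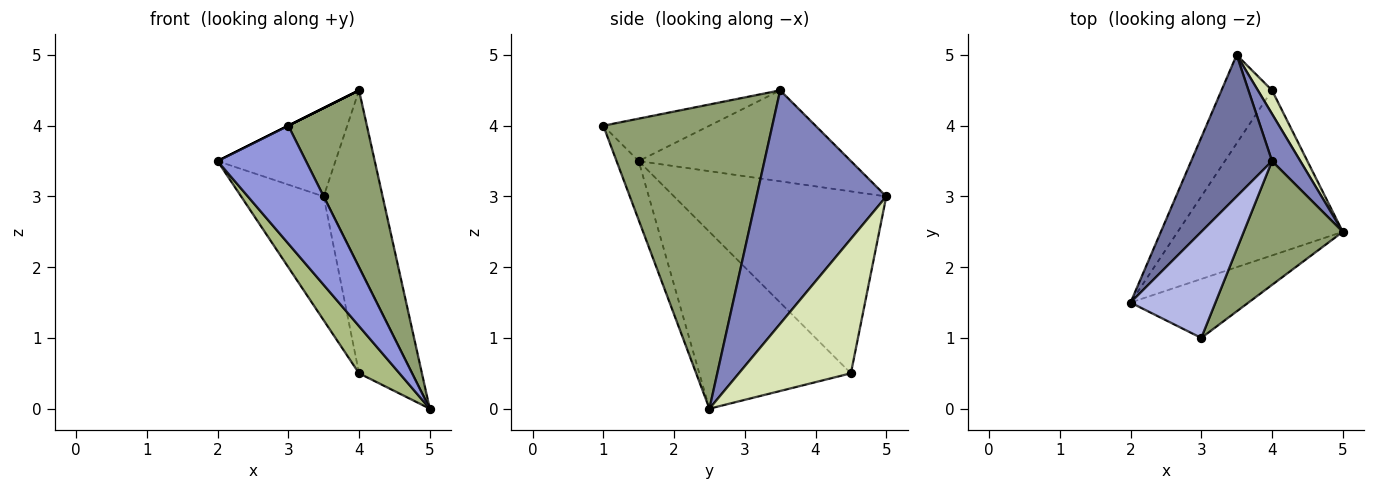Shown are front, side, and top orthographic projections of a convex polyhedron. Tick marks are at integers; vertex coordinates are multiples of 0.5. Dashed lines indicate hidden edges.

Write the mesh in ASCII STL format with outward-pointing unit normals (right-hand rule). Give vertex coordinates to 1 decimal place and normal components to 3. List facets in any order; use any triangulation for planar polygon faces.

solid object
 facet normal -0.690 0.383 0.614
  outer loop
   vertex 4.0 3.5 4.5
   vertex 3.5 5.0 3.0
   vertex 2.0 1.5 3.5
  endloop
 endfacet
 facet normal 0.905 0.411 0.110
  outer loop
   vertex 4.0 3.5 4.5
   vertex 5.0 2.5 0.0
   vertex 3.5 5.0 3.0
  endloop
 endfacet
 facet normal -0.218 -0.873 -0.436
  outer loop
   vertex 3.0 1.0 4.0
   vertex 2.0 1.5 3.5
   vertex 5.0 2.5 0.0
  endloop
 endfacet
 facet normal -0.447 0.000 0.894
  outer loop
   vertex 3.0 1.0 4.0
   vertex 4.0 3.5 4.5
   vertex 2.0 1.5 3.5
  endloop
 endfacet
 facet normal 0.870 -0.404 0.283
  outer loop
   vertex 3.0 1.0 4.0
   vertex 5.0 2.5 0.0
   vertex 4.0 3.5 4.5
  endloop
 endfacet
 facet normal -0.718 -0.191 -0.670
  outer loop
   vertex 4.0 4.5 0.5
   vertex 5.0 2.5 0.0
   vertex 2.0 1.5 3.5
  endloop
 endfacet
 facet normal -0.902 0.351 -0.251
  outer loop
   vertex 4.0 4.5 0.5
   vertex 2.0 1.5 3.5
   vertex 3.5 5.0 3.0
  endloop
 endfacet
 facet normal 0.900 0.426 0.095
  outer loop
   vertex 4.0 4.5 0.5
   vertex 3.5 5.0 3.0
   vertex 5.0 2.5 0.0
  endloop
 endfacet
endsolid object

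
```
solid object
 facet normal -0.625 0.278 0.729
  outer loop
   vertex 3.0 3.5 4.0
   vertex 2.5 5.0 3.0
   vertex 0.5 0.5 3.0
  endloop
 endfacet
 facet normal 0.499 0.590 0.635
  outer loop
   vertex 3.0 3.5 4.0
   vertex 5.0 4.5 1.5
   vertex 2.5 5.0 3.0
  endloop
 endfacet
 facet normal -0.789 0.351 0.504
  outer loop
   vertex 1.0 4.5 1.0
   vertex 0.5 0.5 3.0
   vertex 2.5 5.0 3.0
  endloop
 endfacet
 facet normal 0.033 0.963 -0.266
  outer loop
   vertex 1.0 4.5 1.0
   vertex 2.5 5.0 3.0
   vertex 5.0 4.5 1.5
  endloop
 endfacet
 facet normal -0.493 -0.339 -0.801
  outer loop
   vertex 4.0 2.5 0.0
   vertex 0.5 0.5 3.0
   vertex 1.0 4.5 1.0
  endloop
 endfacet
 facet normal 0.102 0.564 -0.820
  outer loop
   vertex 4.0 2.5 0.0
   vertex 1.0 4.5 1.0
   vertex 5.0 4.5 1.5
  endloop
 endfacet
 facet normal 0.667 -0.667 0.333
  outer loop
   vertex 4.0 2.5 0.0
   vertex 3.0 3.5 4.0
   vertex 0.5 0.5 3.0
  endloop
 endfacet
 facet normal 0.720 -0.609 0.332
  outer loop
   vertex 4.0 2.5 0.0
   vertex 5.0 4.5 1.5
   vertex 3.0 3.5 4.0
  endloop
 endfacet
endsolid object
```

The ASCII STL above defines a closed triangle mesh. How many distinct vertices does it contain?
6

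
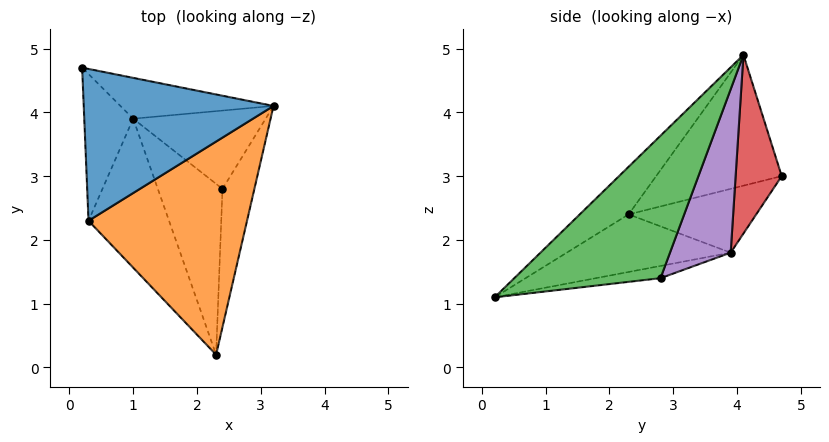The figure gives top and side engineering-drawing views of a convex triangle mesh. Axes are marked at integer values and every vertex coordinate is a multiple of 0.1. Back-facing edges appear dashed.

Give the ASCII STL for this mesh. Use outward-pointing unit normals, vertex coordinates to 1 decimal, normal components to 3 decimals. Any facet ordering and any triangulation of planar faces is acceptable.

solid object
 facet normal -0.553 -0.224 0.803
  outer loop
   vertex 0.3 2.3 2.4
   vertex 3.2 4.1 4.9
   vertex 0.2 4.7 3.0
  endloop
 endfacet
 facet normal -0.217 -0.655 0.724
  outer loop
   vertex 0.3 2.3 2.4
   vertex 2.3 0.2 1.1
   vertex 3.2 4.1 4.9
  endloop
 endfacet
 facet normal 0.976 -0.012 -0.218
  outer loop
   vertex 2.4 2.8 1.4
   vertex 3.2 4.1 4.9
   vertex 2.3 0.2 1.1
  endloop
 endfacet
 facet normal 0.379 0.866 -0.325
  outer loop
   vertex 1.0 3.9 1.8
   vertex 0.2 4.7 3.0
   vertex 3.2 4.1 4.9
  endloop
 endfacet
 facet normal 0.493 0.773 -0.400
  outer loop
   vertex 1.0 3.9 1.8
   vertex 3.2 4.1 4.9
   vertex 2.4 2.8 1.4
  endloop
 endfacet
 facet normal -0.788 0.118 -0.604
  outer loop
   vertex 1.0 3.9 1.8
   vertex 0.3 2.3 2.4
   vertex 0.2 4.7 3.0
  endloop
 endfacet
 facet normal -0.581 -0.050 -0.812
  outer loop
   vertex 1.0 3.9 1.8
   vertex 2.3 0.2 1.1
   vertex 0.3 2.3 2.4
  endloop
 endfacet
 facet normal -0.185 0.120 -0.975
  outer loop
   vertex 1.0 3.9 1.8
   vertex 2.4 2.8 1.4
   vertex 2.3 0.2 1.1
  endloop
 endfacet
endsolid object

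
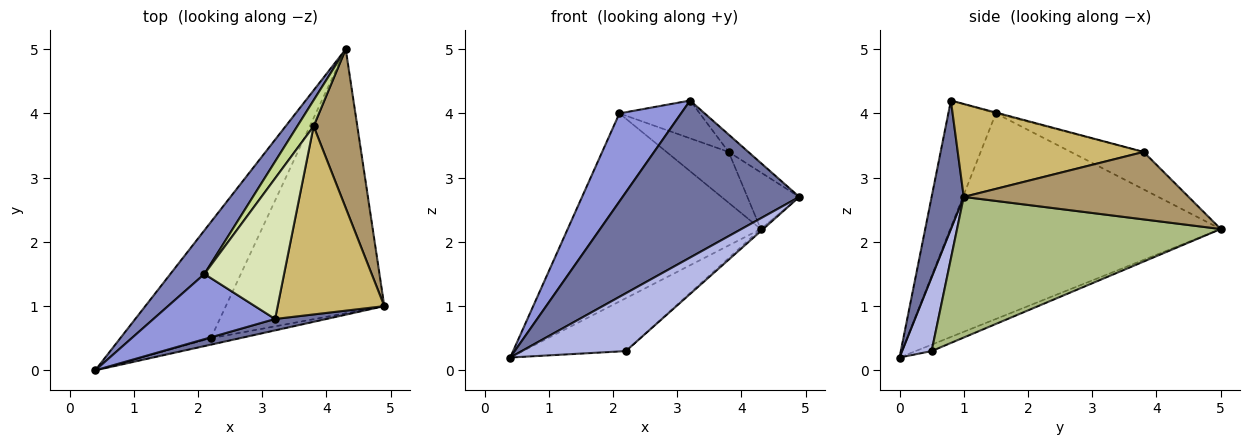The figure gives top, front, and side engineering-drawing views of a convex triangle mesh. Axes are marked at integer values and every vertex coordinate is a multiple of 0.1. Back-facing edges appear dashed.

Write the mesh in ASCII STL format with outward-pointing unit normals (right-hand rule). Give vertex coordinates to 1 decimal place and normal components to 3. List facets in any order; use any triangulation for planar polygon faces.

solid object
 facet normal 0.178 -0.981 0.071
  outer loop
   vertex 3.2 0.8 4.2
   vertex 0.4 0.0 0.2
   vertex 4.9 1.0 2.7
  endloop
 endfacet
 facet normal -0.807 0.576 0.134
  outer loop
   vertex 2.1 1.5 4.0
   vertex 4.3 5.0 2.2
   vertex 0.4 0.0 0.2
  endloop
 endfacet
 facet normal -0.527 -0.683 0.505
  outer loop
   vertex 2.1 1.5 4.0
   vertex 0.4 0.0 0.2
   vertex 3.2 0.8 4.2
  endloop
 endfacet
 facet normal 0.272 -0.957 -0.106
  outer loop
   vertex 2.2 0.5 0.3
   vertex 4.9 1.0 2.7
   vertex 0.4 0.0 0.2
  endloop
 endfacet
 facet normal -0.064 0.414 -0.908
  outer loop
   vertex 2.2 0.5 0.3
   vertex 0.4 0.0 0.2
   vertex 4.3 5.0 2.2
  endloop
 endfacet
 facet normal 0.664 0.006 -0.748
  outer loop
   vertex 2.2 0.5 0.3
   vertex 4.3 5.0 2.2
   vertex 4.9 1.0 2.7
  endloop
 endfacet
 facet normal -0.722 0.616 0.315
  outer loop
   vertex 3.8 3.8 3.4
   vertex 4.3 5.0 2.2
   vertex 2.1 1.5 4.0
  endloop
 endfacet
 facet normal -0.010 0.260 0.966
  outer loop
   vertex 3.8 3.8 3.4
   vertex 2.1 1.5 4.0
   vertex 3.2 0.8 4.2
  endloop
 endfacet
 facet normal 0.824 0.190 0.534
  outer loop
   vertex 3.8 3.8 3.4
   vertex 4.9 1.0 2.7
   vertex 4.3 5.0 2.2
  endloop
 endfacet
 facet normal 0.655 0.069 0.752
  outer loop
   vertex 3.8 3.8 3.4
   vertex 3.2 0.8 4.2
   vertex 4.9 1.0 2.7
  endloop
 endfacet
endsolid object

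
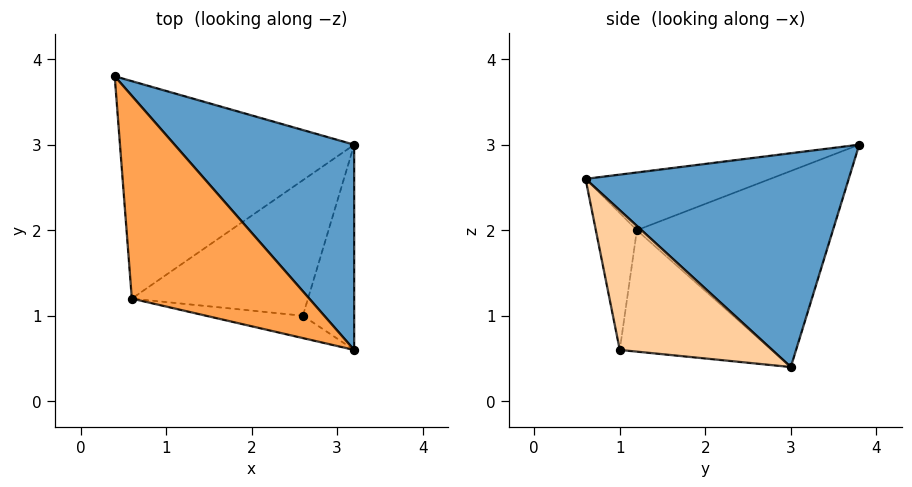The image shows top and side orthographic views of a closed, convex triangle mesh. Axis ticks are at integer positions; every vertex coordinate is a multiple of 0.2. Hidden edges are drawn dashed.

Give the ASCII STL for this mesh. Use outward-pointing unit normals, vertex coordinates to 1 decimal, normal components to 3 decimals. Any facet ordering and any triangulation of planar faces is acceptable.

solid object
 facet normal 0.660 0.508 0.554
  outer loop
   vertex 3.2 0.6 2.6
   vertex 3.2 3.0 0.4
   vertex 0.4 3.8 3.0
  endloop
 endfacet
 facet normal -0.623 0.238 -0.745
  outer loop
   vertex 0.6 1.2 2.0
   vertex 0.4 3.8 3.0
   vertex 3.2 3.0 0.4
  endloop
 endfacet
 facet normal -0.288 -0.363 0.886
  outer loop
   vertex 0.6 1.2 2.0
   vertex 3.2 0.6 2.6
   vertex 0.4 3.8 3.0
  endloop
 endfacet
 facet normal 0.895 -0.301 -0.329
  outer loop
   vertex 2.6 1.0 0.6
   vertex 3.2 3.0 0.4
   vertex 3.2 0.6 2.6
  endloop
 endfacet
 facet normal -0.565 0.088 -0.820
  outer loop
   vertex 2.6 1.0 0.6
   vertex 0.6 1.2 2.0
   vertex 3.2 3.0 0.4
  endloop
 endfacet
 facet normal -0.193 -0.972 -0.137
  outer loop
   vertex 2.6 1.0 0.6
   vertex 3.2 0.6 2.6
   vertex 0.6 1.2 2.0
  endloop
 endfacet
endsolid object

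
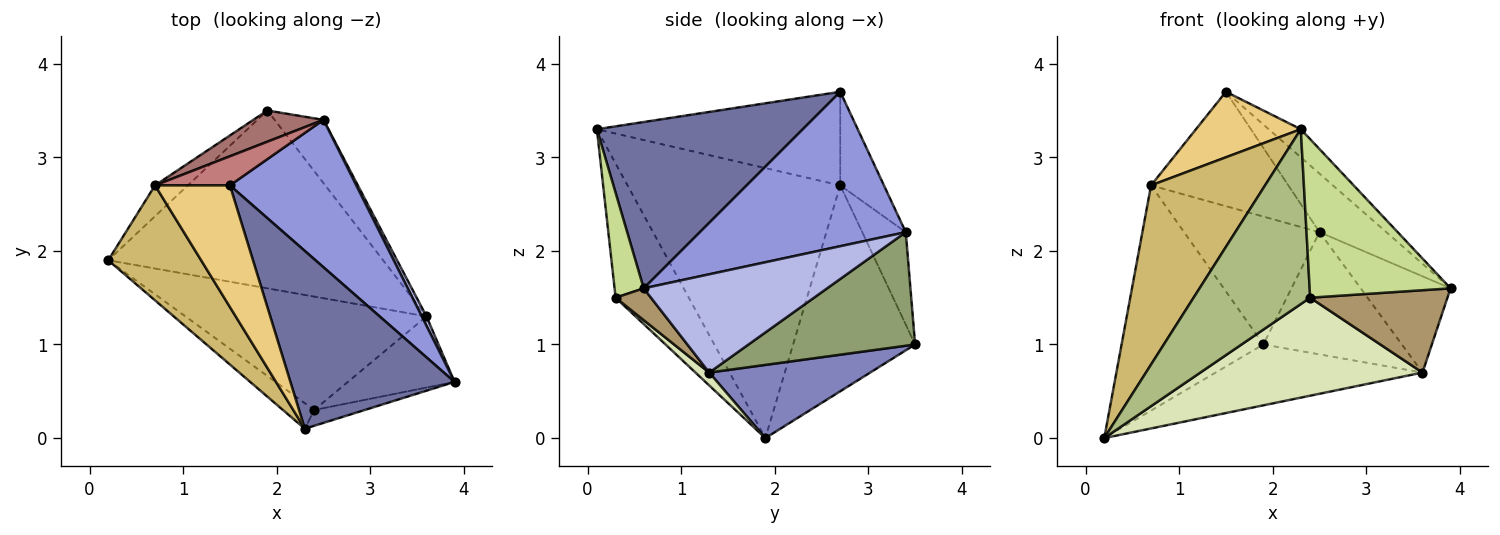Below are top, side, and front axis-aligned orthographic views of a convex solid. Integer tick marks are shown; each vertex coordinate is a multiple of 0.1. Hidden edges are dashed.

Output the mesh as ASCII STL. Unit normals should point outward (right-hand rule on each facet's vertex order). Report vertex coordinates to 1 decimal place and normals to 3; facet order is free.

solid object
 facet normal 0.707 0.110 0.698
  outer loop
   vertex 2.3 0.1 3.3
   vertex 3.9 0.6 1.6
   vertex 1.5 2.7 3.7
  endloop
 endfacet
 facet normal 0.244 0.314 -0.917
  outer loop
   vertex 3.6 1.3 0.7
   vertex 0.2 1.9 0.0
   vertex 1.9 3.5 1.0
  endloop
 endfacet
 facet normal 0.751 0.244 0.614
  outer loop
   vertex 2.5 3.4 2.2
   vertex 1.5 2.7 3.7
   vertex 3.9 0.6 1.6
  endloop
 endfacet
 facet normal 0.897 0.439 0.043
  outer loop
   vertex 2.5 3.4 2.2
   vertex 3.9 0.6 1.6
   vertex 3.6 1.3 0.7
  endloop
 endfacet
 facet normal 0.730 0.607 -0.314
  outer loop
   vertex 2.5 3.4 2.2
   vertex 3.6 1.3 0.7
   vertex 1.9 3.5 1.0
  endloop
 endfacet
 facet normal -0.528 -0.841 -0.123
  outer loop
   vertex 2.4 0.3 1.5
   vertex 2.3 0.1 3.3
   vertex 0.2 1.9 0.0
  endloop
 endfacet
 facet normal 0.201 -0.975 -0.097
  outer loop
   vertex 2.4 0.3 1.5
   vertex 3.9 0.6 1.6
   vertex 2.3 0.1 3.3
  endloop
 endfacet
 facet normal 0.040 -0.653 -0.756
  outer loop
   vertex 2.4 0.3 1.5
   vertex 0.2 1.9 0.0
   vertex 3.6 1.3 0.7
  endloop
 endfacet
 facet normal 0.191 -0.743 -0.642
  outer loop
   vertex 2.4 0.3 1.5
   vertex 3.6 1.3 0.7
   vertex 3.9 0.6 1.6
  endloop
 endfacet
 facet normal -0.843 -0.452 0.290
  outer loop
   vertex 0.7 2.7 2.7
   vertex 0.2 1.9 0.0
   vertex 2.3 0.1 3.3
  endloop
 endfacet
 facet normal -0.740 -0.319 0.592
  outer loop
   vertex 0.7 2.7 2.7
   vertex 2.3 0.1 3.3
   vertex 1.5 2.7 3.7
  endloop
 endfacet
 facet normal -0.649 0.754 -0.103
  outer loop
   vertex 0.7 2.7 2.7
   vertex 1.9 3.5 1.0
   vertex 0.2 1.9 0.0
  endloop
 endfacet
 facet normal -0.298 0.927 0.226
  outer loop
   vertex 0.7 2.7 2.7
   vertex 2.5 3.4 2.2
   vertex 1.9 3.5 1.0
  endloop
 endfacet
 facet normal -0.295 0.926 0.236
  outer loop
   vertex 0.7 2.7 2.7
   vertex 1.5 2.7 3.7
   vertex 2.5 3.4 2.2
  endloop
 endfacet
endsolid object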